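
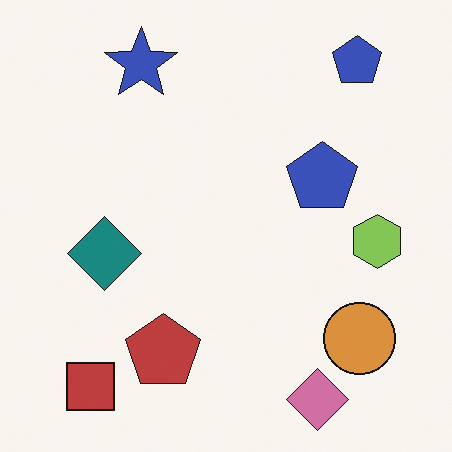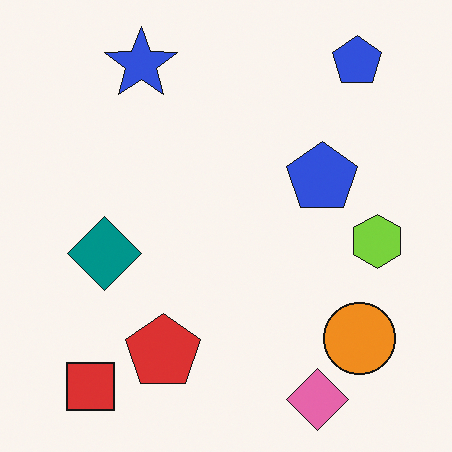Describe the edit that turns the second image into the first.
It was slightly desaturated.

All colors are more muted and greyish — a global saturation change.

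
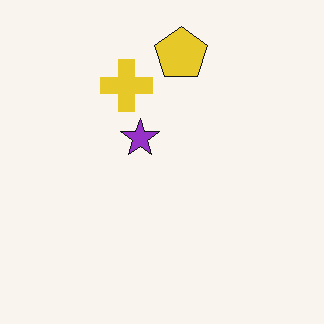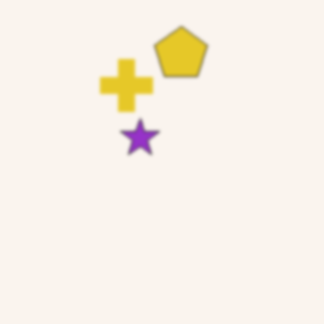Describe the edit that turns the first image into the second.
This is the original image slightly softened.

Shape edges and outlines are uniformly softened across the whole image.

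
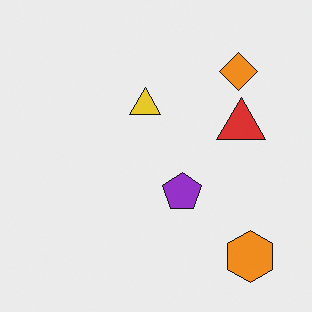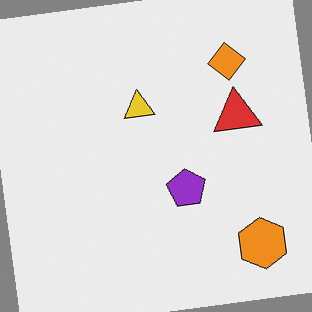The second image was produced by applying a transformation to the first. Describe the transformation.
Rotated counter-clockwise by a slight angle.

Every shape is tilted by the same angle and the image corners show triangular fill wedges — a whole-image rotation by a non-right angle.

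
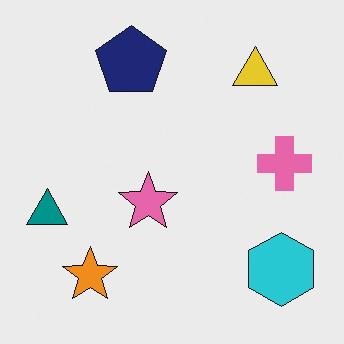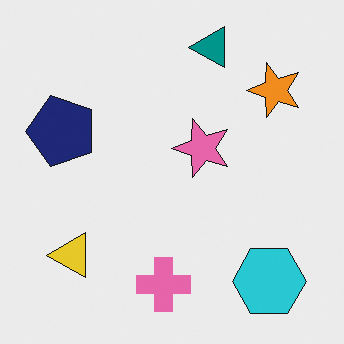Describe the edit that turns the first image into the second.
This is the original image transposed (reflected across the top-left ↔ bottom-right diagonal).

Shapes have swapped their row and column positions — what was in the top-right is now in the bottom-left — a diagonal reflection.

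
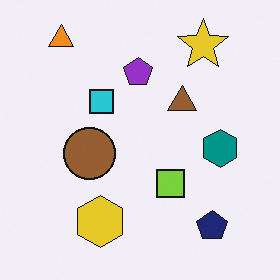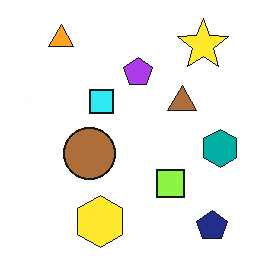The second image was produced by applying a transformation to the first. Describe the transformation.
The transformation is: slightly brightened.

Every pixel — background and shapes alike — is uniformly brightened.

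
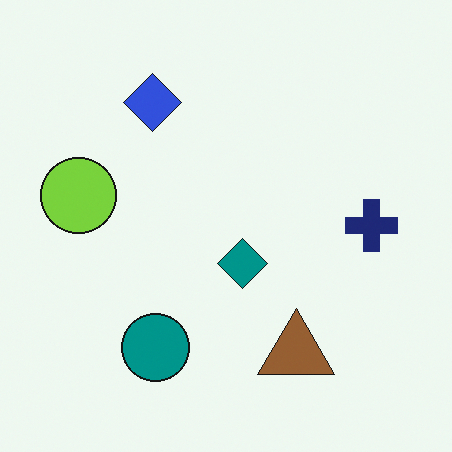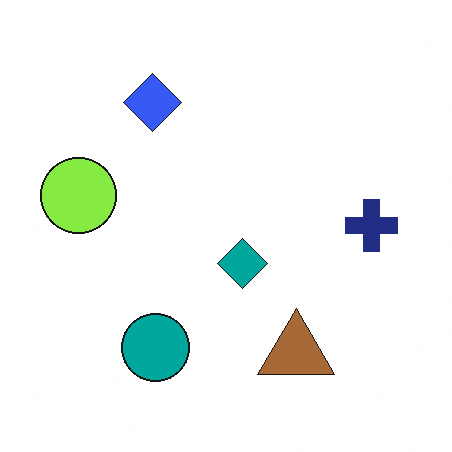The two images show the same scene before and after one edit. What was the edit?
It was brightened a little.

Every pixel — background and shapes alike — is uniformly brightened.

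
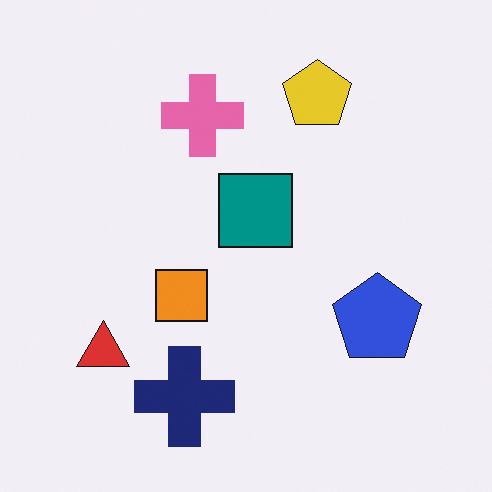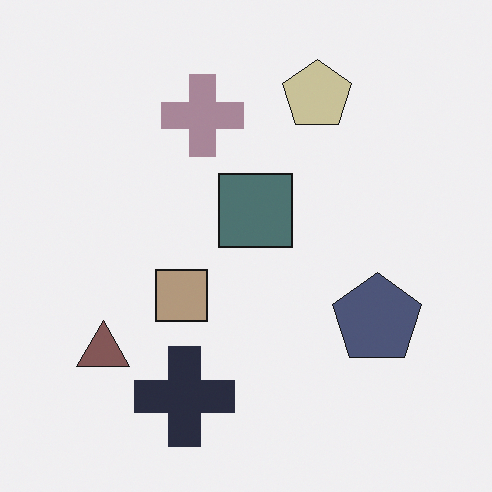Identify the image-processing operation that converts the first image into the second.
The transformation is: heavily desaturated.

All colors are more muted and greyish — a global saturation change.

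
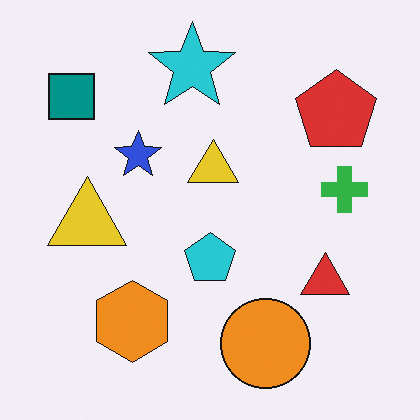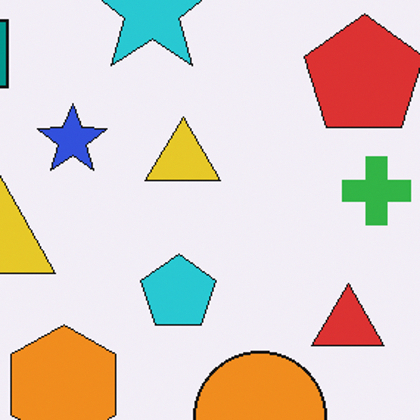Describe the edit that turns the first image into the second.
The transformation is: cropped slightly and scaled back up.

The visible shapes are larger and the field of view is narrower; shapes near the original edges may be partly or wholly outside the frame — a crop-and-rescale.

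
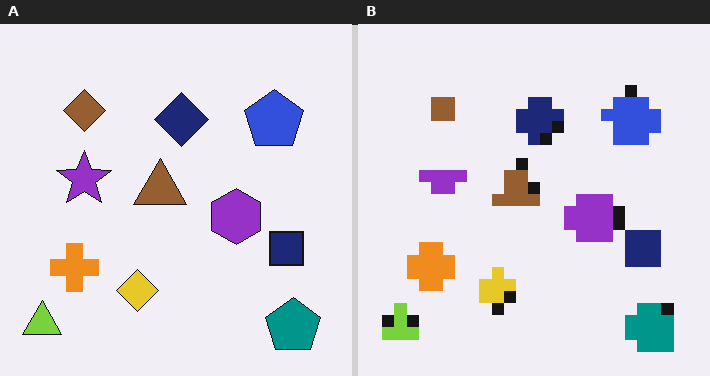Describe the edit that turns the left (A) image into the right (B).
Heavily pixelated into large blocks.

Shapes are reduced to large square blocks; fine edges and outlines are lost — a downscale-then-upscale (mosaic) effect.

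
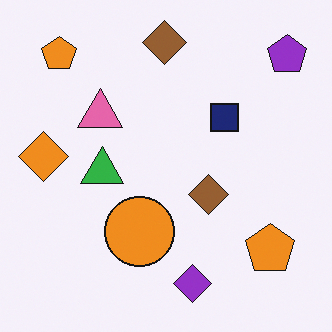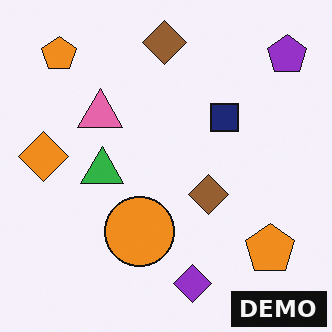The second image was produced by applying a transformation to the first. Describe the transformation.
This is the original image watermarked with the text "DEMO" in the lower-right corner.

A dark label reading "DEMO" appears in the lower-right corner.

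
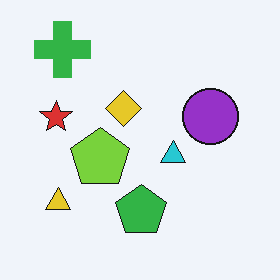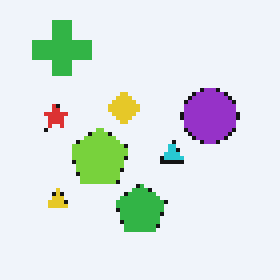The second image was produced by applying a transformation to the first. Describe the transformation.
The transformation is: lightly pixelated (a mild mosaic effect).

Shapes are reduced to large square blocks; fine edges and outlines are lost — a downscale-then-upscale (mosaic) effect.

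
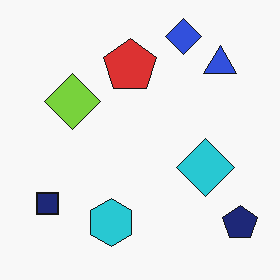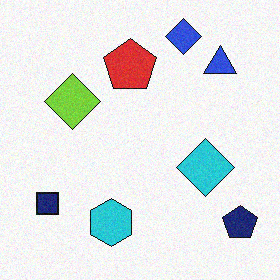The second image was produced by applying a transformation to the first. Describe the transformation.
The second image is the first degraded with a light layer of grain.

Random speckle covers the whole image, including the flat background.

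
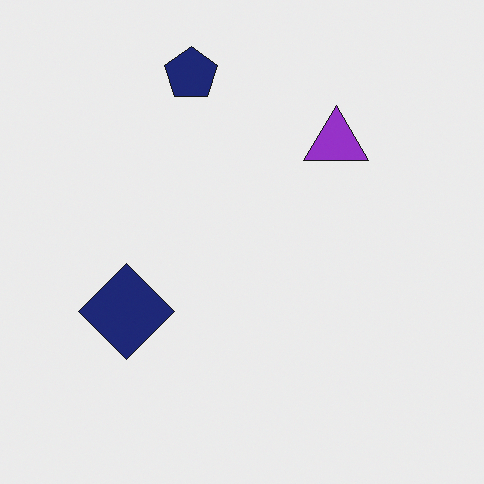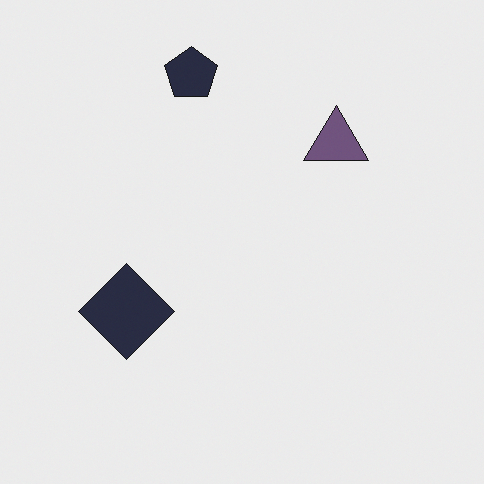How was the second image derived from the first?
This is the original image made much more muted (saturation change).

All colors are more muted and greyish — a global saturation change.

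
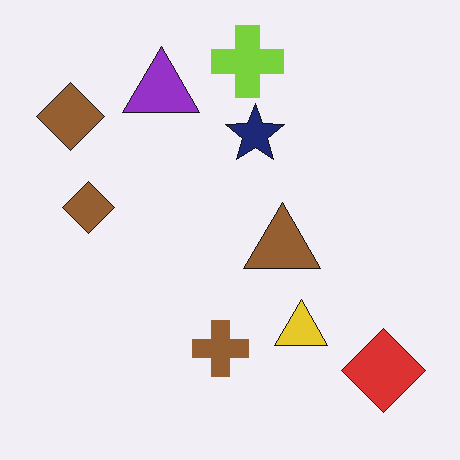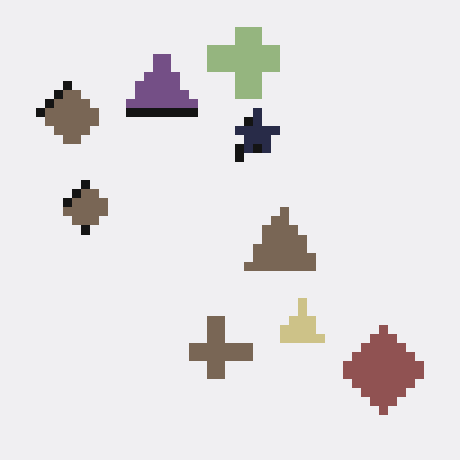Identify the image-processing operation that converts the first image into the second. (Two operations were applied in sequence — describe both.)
The image was heavily desaturated, then coarsely pixelated.

All colors are more muted and greyish — a global saturation change. Shapes are reduced to large square blocks; fine edges and outlines are lost — a downscale-then-upscale (mosaic) effect.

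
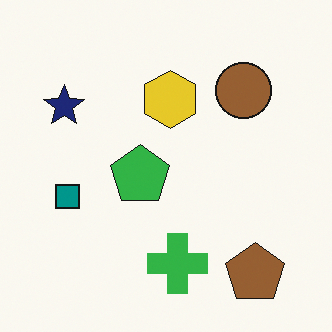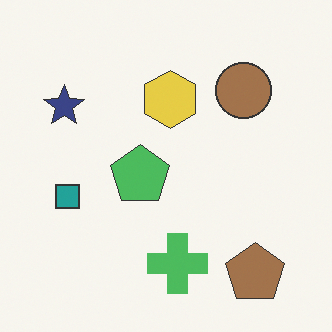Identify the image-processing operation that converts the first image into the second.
The image was given slightly reduced contrast.

Tones are pushed toward mid-grey across the whole image — a global contrast change.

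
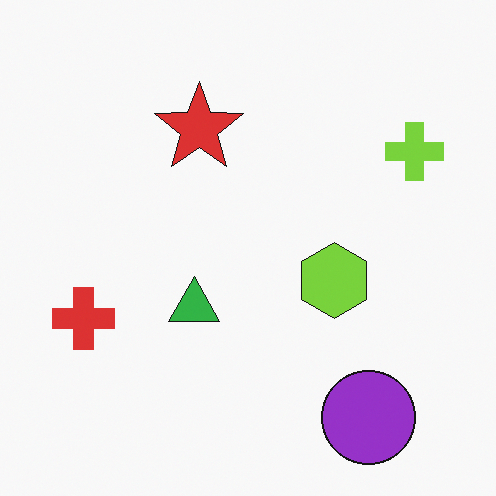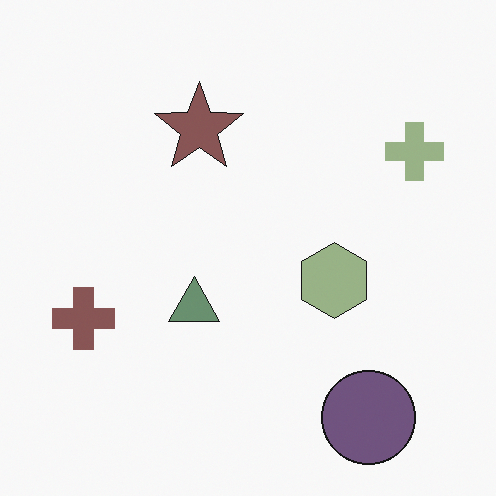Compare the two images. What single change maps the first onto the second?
It was made much more muted (saturation change).

All colors are more muted and greyish — a global saturation change.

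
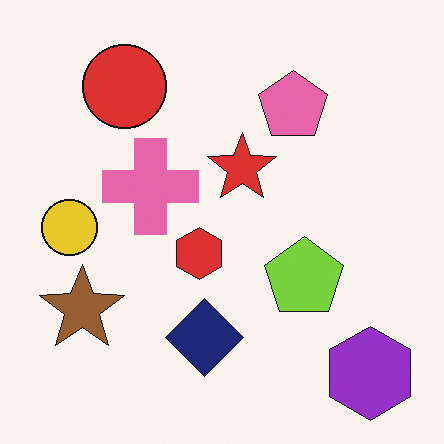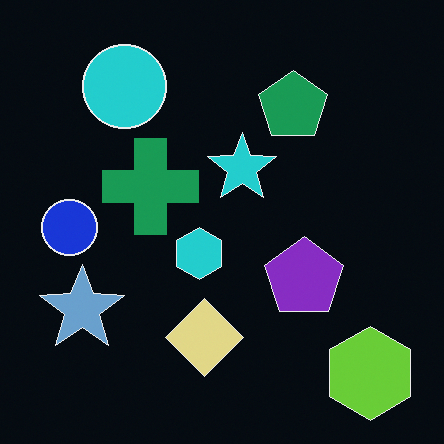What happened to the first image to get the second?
The image was color-inverted (negative).

The light background has become dark and every shape's color is its complement — a photographic negative.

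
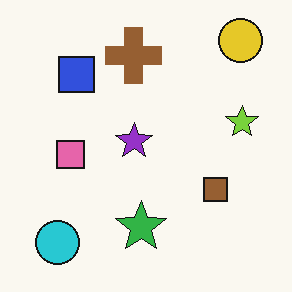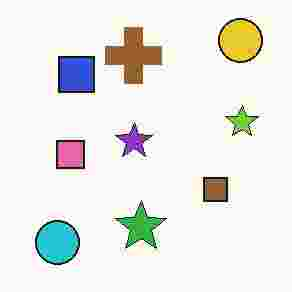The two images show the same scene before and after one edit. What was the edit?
The second image is the first heavily JPEG-compressed with obvious blocking artifacts.

Blocky 8×8 compression artifacts appear around shape edges and the flat background shows ringing — characteristic JPEG degradation.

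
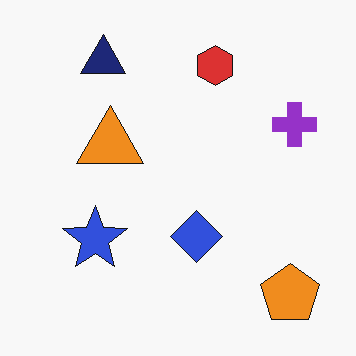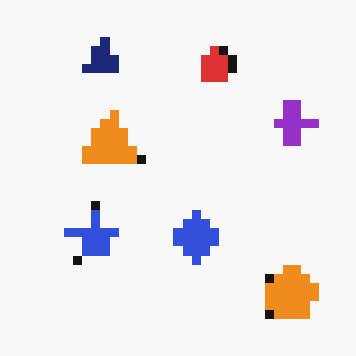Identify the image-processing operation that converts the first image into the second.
The image was coarsely pixelated.

Shapes are reduced to large square blocks; fine edges and outlines are lost — a downscale-then-upscale (mosaic) effect.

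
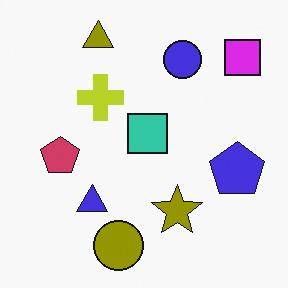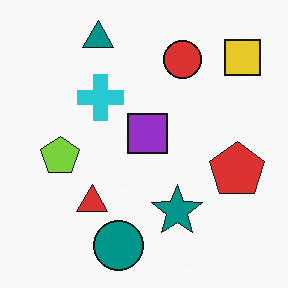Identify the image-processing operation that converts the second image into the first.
This is the original image hue-shifted by a large amount.

Every shape's color has rotated by the same amount around the hue wheel — a uniform hue shift.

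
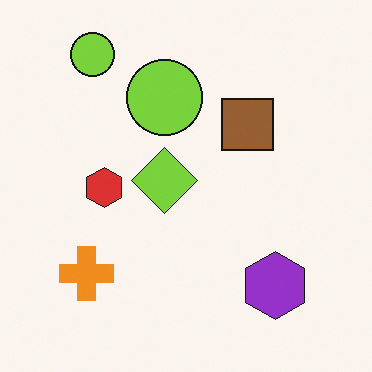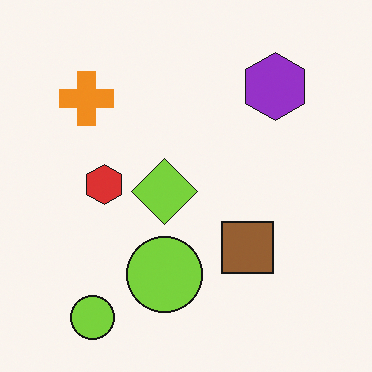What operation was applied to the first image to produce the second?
Flipped vertically (top ↔ bottom).

The purple hexagon is in the bottom-right of the first image and the top-right of the second — shapes on opposite sides of the horizontal midline have swapped in a mirror flip.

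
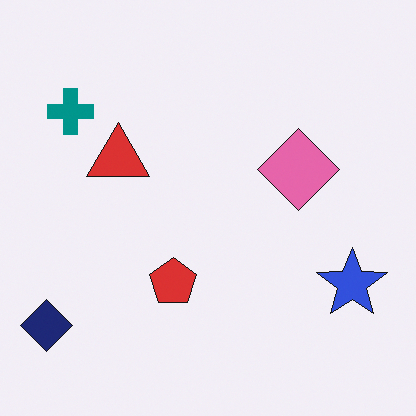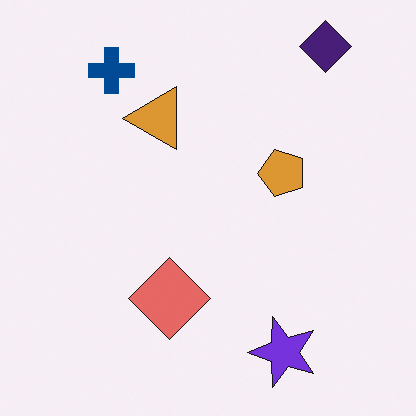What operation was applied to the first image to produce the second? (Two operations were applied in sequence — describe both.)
Transposed (reflected across the top-left ↔ bottom-right diagonal), then hue-shifted slightly.

Shapes have swapped their row and column positions — what was in the top-right is now in the bottom-left — a diagonal reflection. Every shape's color has rotated by the same amount around the hue wheel — a uniform hue shift.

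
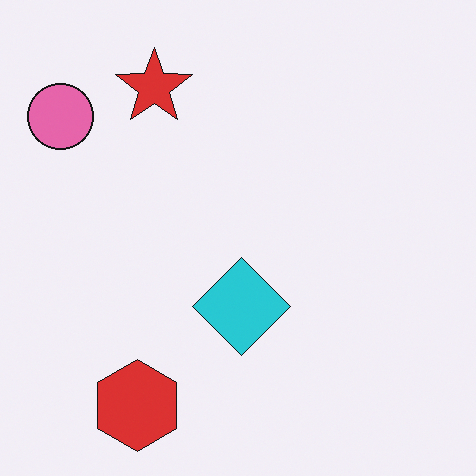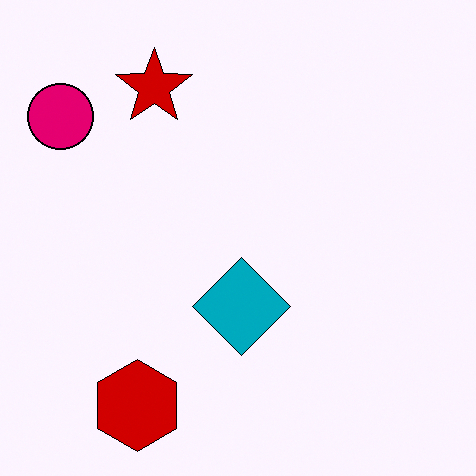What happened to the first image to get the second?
It was given much higher contrast.

Tones are pushed away from mid-grey across the whole image — a global contrast change.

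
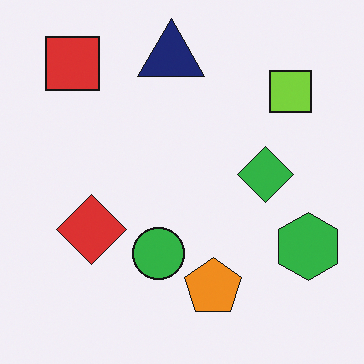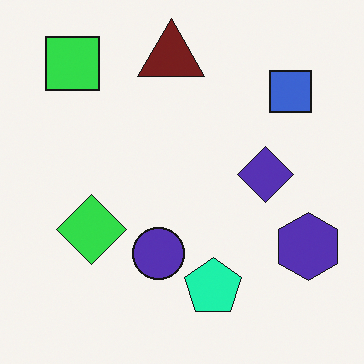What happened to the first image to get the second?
It was hue-shifted by a moderate amount.

Every shape's color has rotated by the same amount around the hue wheel — a uniform hue shift.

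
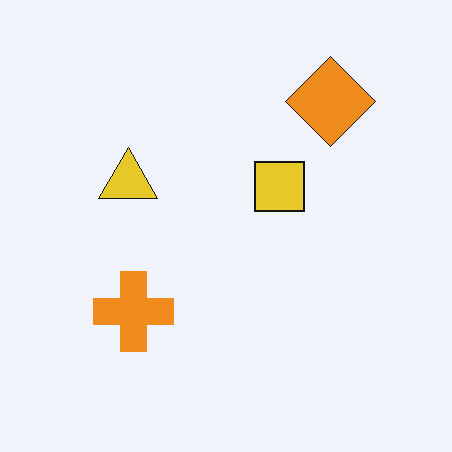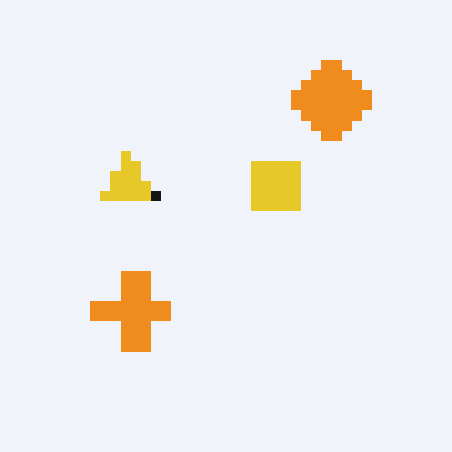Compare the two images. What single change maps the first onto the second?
The image was coarsely pixelated.

Shapes are reduced to large square blocks; fine edges and outlines are lost — a downscale-then-upscale (mosaic) effect.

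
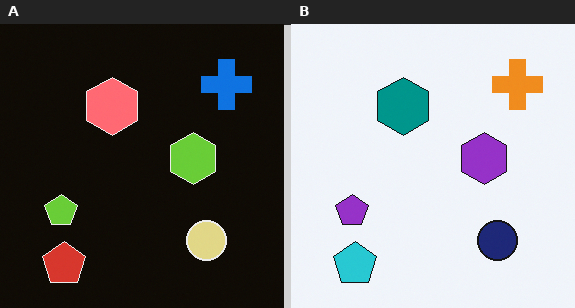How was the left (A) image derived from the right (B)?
It was color-inverted (negative).

The light background has become dark and every shape's color is its complement — a photographic negative.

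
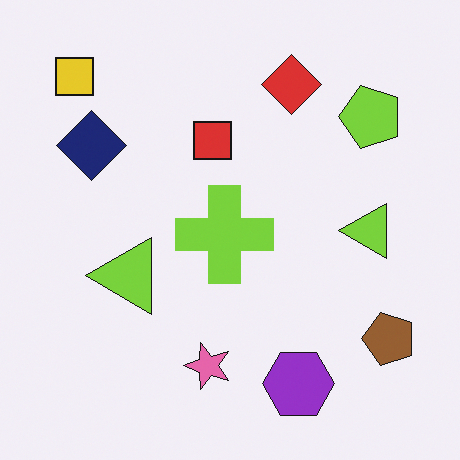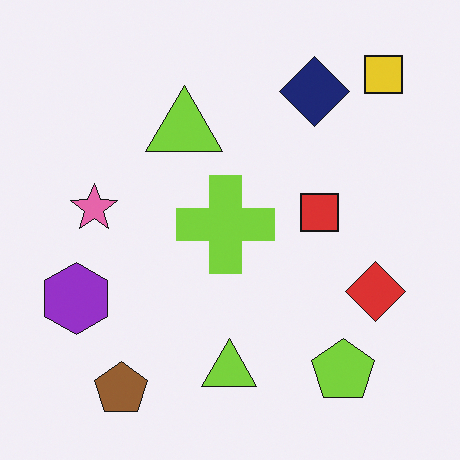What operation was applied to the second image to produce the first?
This is the original image rotated 90° counter-clockwise.

The yellow square sits in the top-right of the second image and the top-left of the first — consistent with a whole-image 90° counter-clockwise rotation.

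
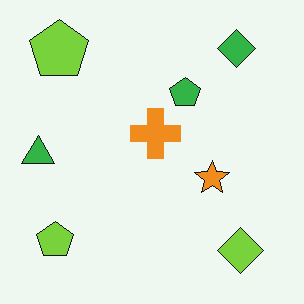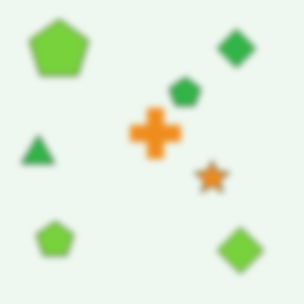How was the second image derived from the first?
This is the original image noticeably gaussian-blurred.

Shape edges and outlines are uniformly softened across the whole image.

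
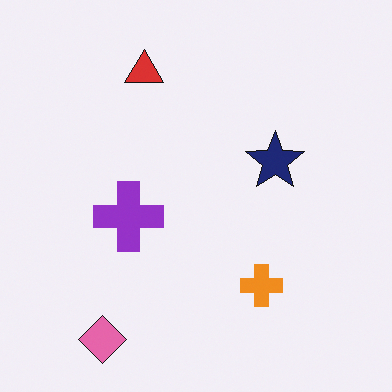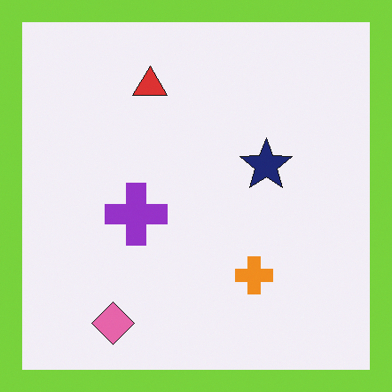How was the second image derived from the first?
It was framed with a lime border.

A solid lime frame runs around the edge of the second image, with the content slightly shrunk inside it.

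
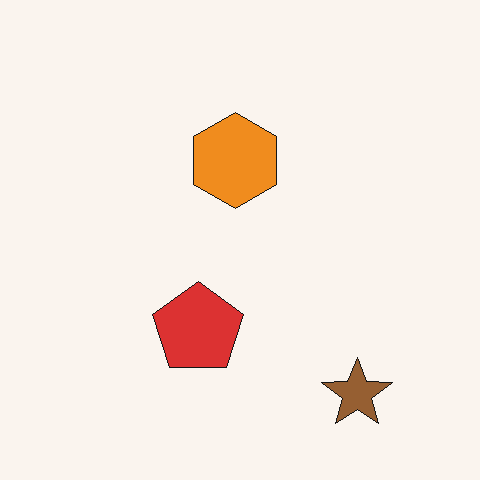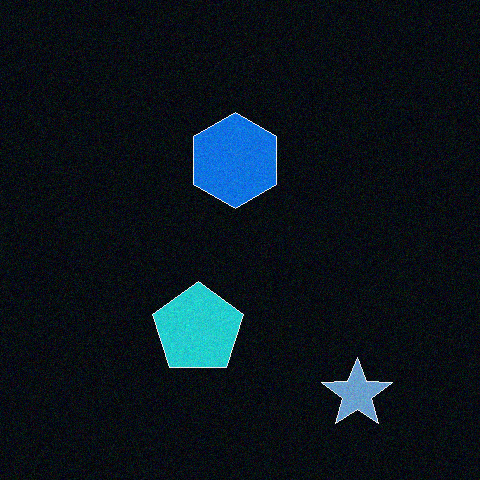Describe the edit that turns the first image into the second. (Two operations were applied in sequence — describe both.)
The transformation is: degraded with light additive noise, then color-inverted (negative).

Random speckle covers the whole image, including the flat background. The light background has become dark and every shape's color is its complement — a photographic negative.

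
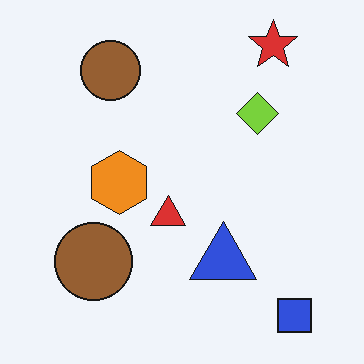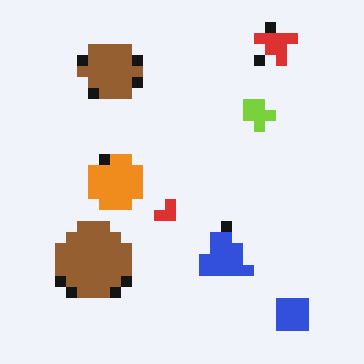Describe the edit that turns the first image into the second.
Heavily pixelated into large blocks.

Shapes are reduced to large square blocks; fine edges and outlines are lost — a downscale-then-upscale (mosaic) effect.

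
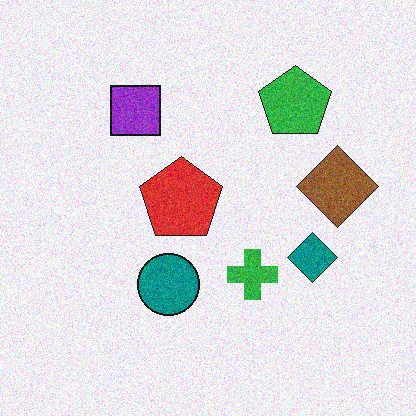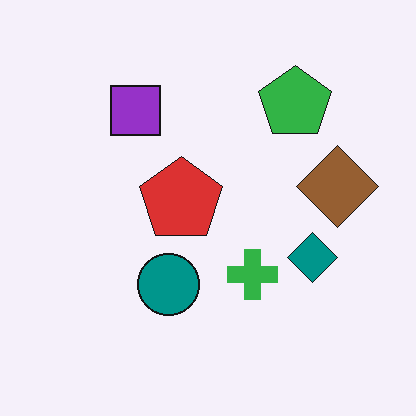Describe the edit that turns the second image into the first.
The first image is the second degraded with visible gaussian noise.

Random speckle covers the whole image, including the flat background.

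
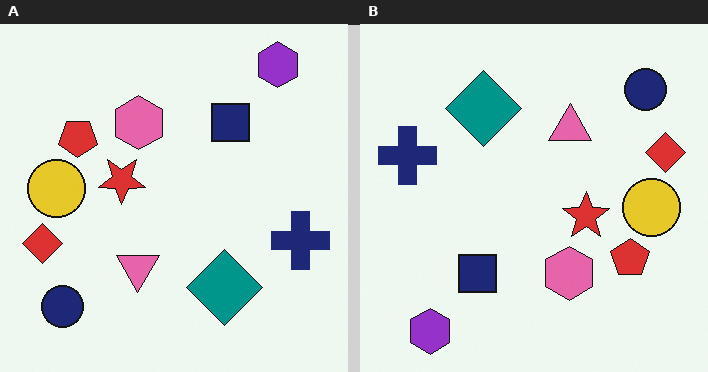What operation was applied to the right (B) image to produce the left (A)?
The left (A) image is the right (B) rotated 180°.

The purple hexagon sits in the bottom-left of the right (B) image and the top-right of the left (A) — consistent with a whole-image 180° rotation.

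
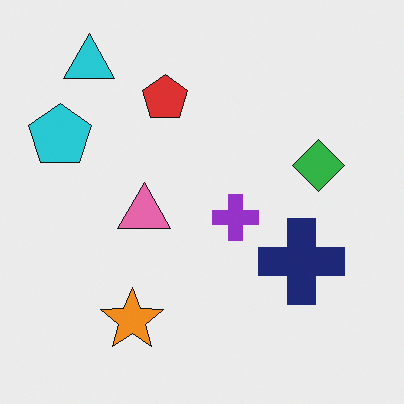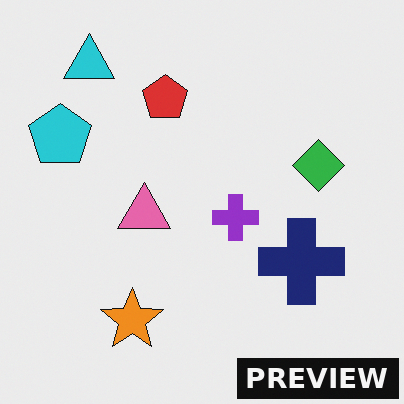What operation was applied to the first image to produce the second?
The image was watermarked with the text "PREVIEW" in the lower-right corner.

A dark label reading "PREVIEW" appears in the lower-right corner.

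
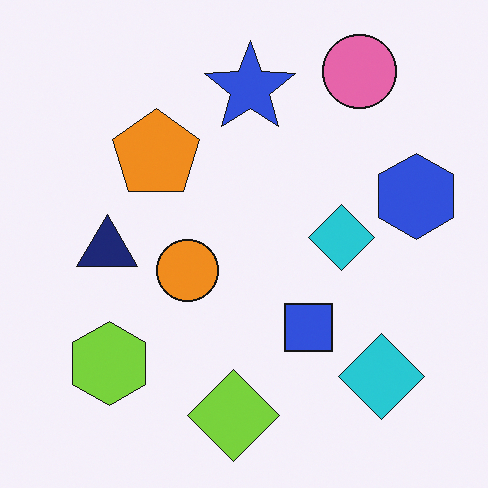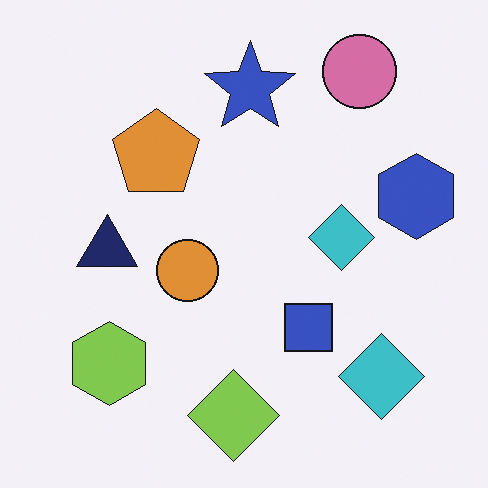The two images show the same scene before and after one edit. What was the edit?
It was slightly desaturated.

All colors are more muted and greyish — a global saturation change.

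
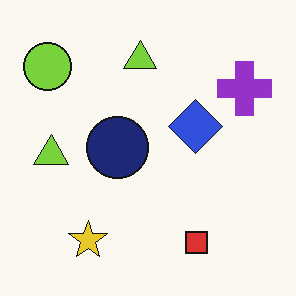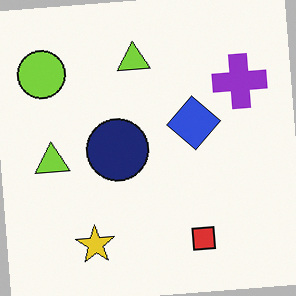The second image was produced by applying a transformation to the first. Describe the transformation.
The transformation is: rotated counter-clockwise by a slight angle.

Every shape is tilted by the same angle and the image corners show triangular fill wedges — a whole-image rotation by a non-right angle.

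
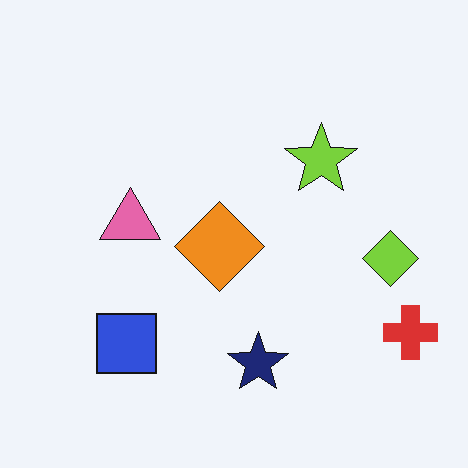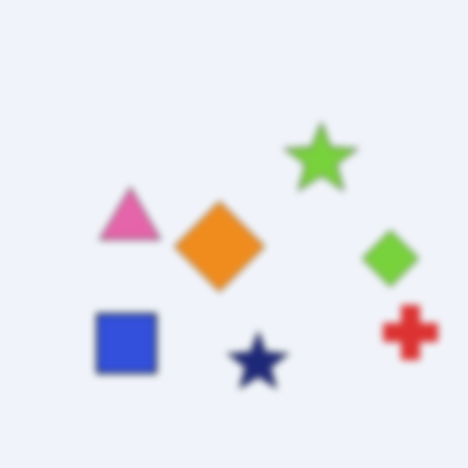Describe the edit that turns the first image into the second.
This is the original image moderately blurred.

Shape edges and outlines are uniformly softened across the whole image.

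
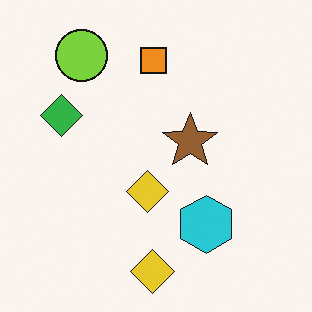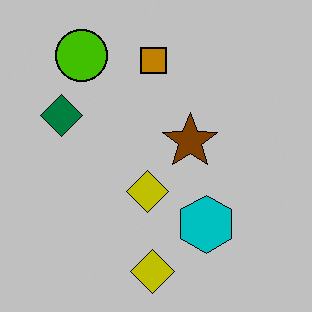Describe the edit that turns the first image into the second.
The second image is the first heavily posterized to just a handful of flat colors.

Each flat color has snapped to a coarser quantized level — most visibly, the near-white background has dropped to a flat grey.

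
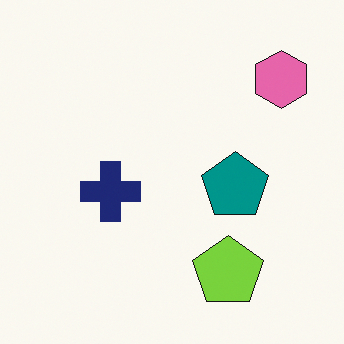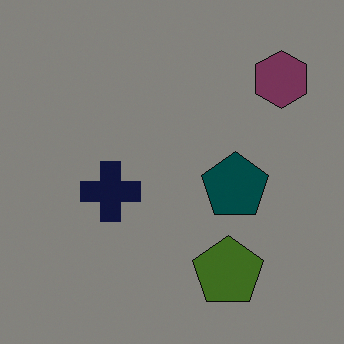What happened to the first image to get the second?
The image was noticeably darkened.

Every pixel — background and shapes alike — is uniformly darkened.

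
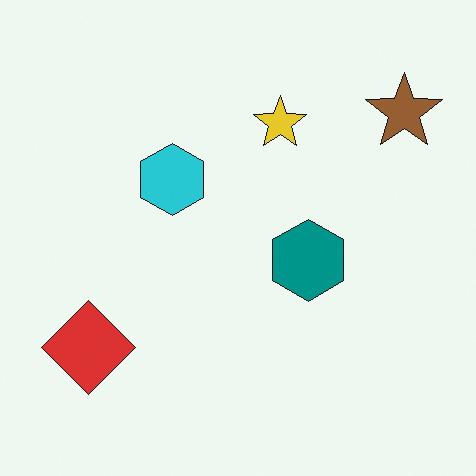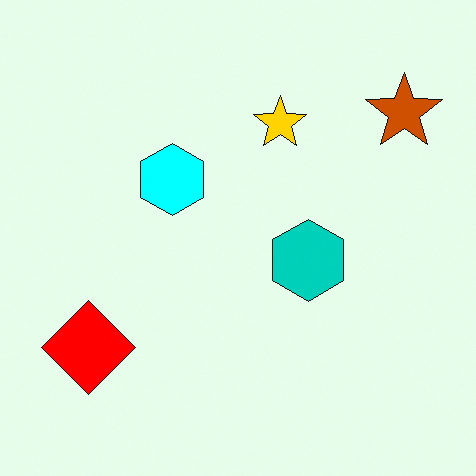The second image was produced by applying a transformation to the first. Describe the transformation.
Made much more vivid (saturation change).

All colors are more vivid — a global saturation change.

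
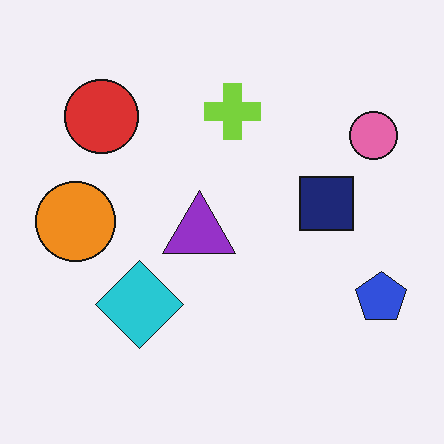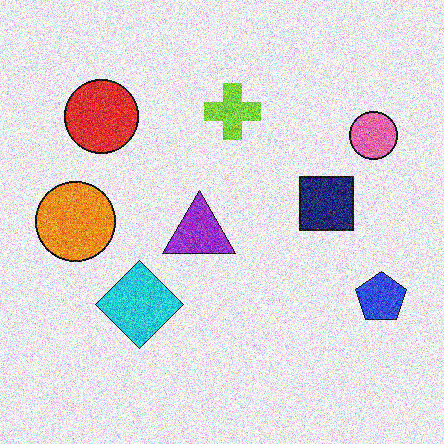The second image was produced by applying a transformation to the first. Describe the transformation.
The transformation is: degraded with strong gaussian noise.

Random speckle covers the whole image, including the flat background.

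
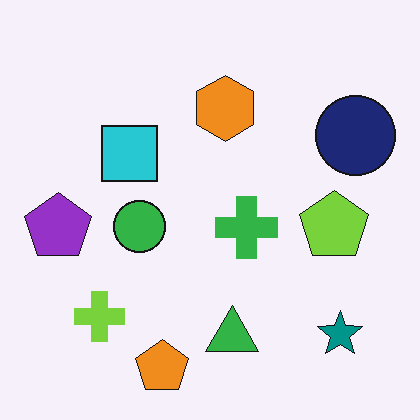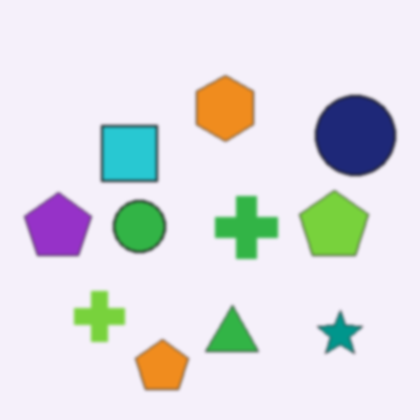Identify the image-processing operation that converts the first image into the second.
The second image is the first lightly blurred.

Shape edges and outlines are uniformly softened across the whole image.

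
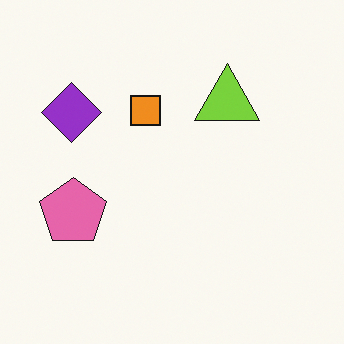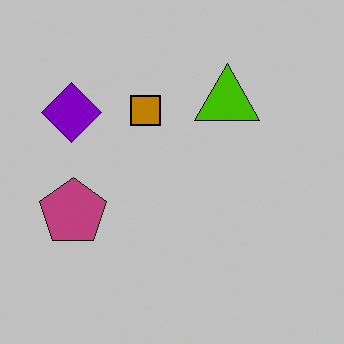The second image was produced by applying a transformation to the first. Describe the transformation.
The second image is the first heavily posterized to just a handful of flat colors.

Each flat color has snapped to a coarser quantized level — most visibly, the near-white background has dropped to a flat grey.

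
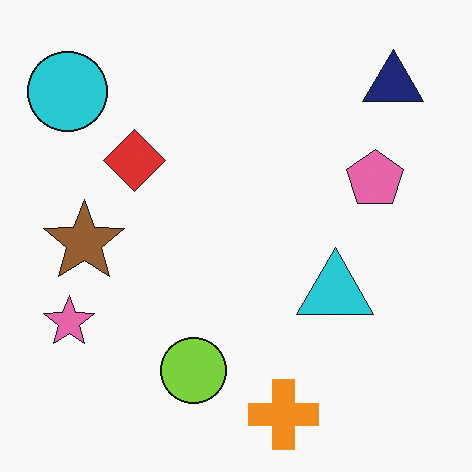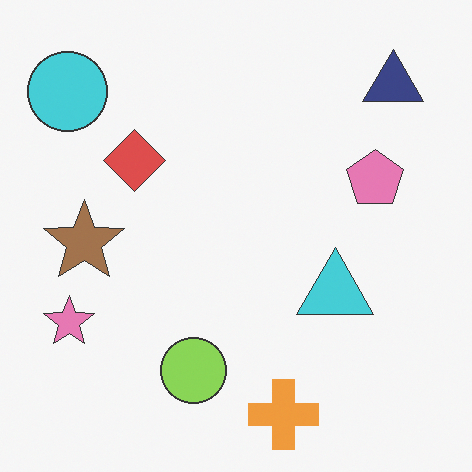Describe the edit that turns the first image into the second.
The image was given slightly reduced contrast.

Tones are pushed toward mid-grey across the whole image — a global contrast change.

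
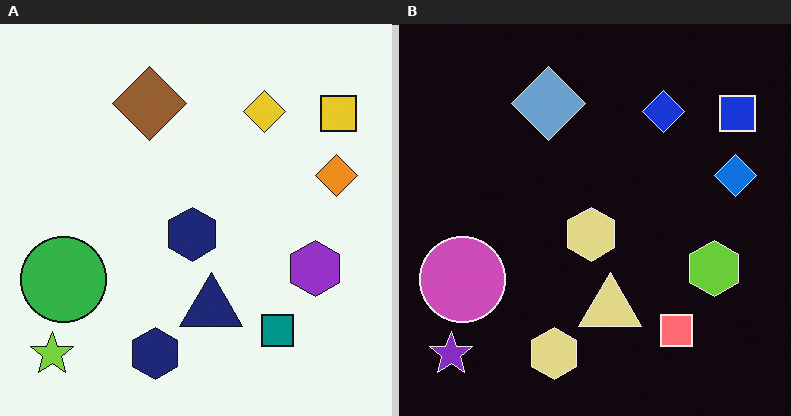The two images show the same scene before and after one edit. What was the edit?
This is the original image color-inverted (negative).

The light background has become dark and every shape's color is its complement — a photographic negative.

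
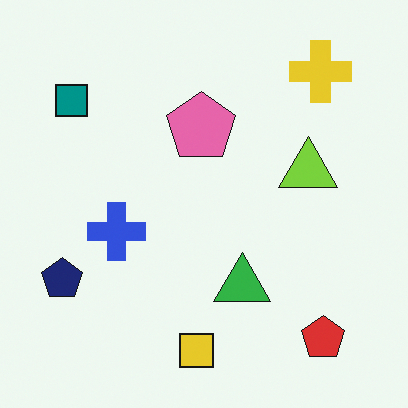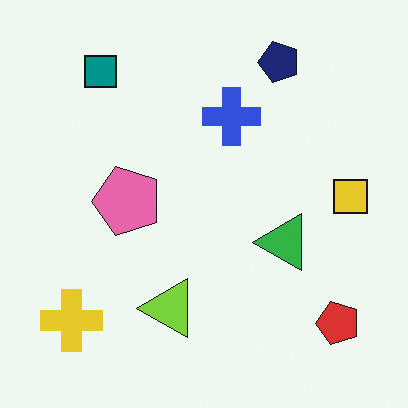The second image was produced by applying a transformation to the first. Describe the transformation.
The image was transposed (reflected across the top-left ↔ bottom-right diagonal).

Shapes have swapped their row and column positions — what was in the top-right is now in the bottom-left — a diagonal reflection.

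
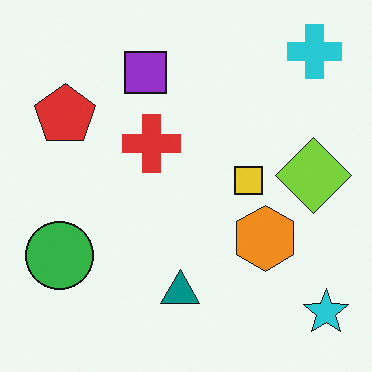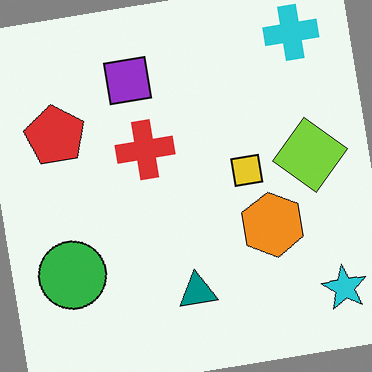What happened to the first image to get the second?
Rotated counter-clockwise by a slight angle.

Every shape is tilted by the same angle and the image corners show triangular fill wedges — a whole-image rotation by a non-right angle.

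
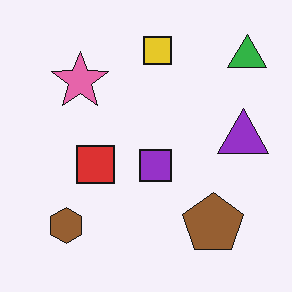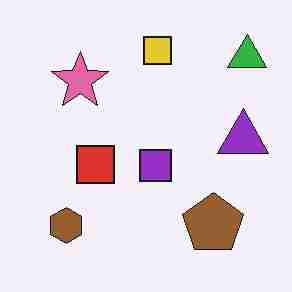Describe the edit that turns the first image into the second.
The second image is the first heavily JPEG-compressed with obvious blocking artifacts.

Blocky 8×8 compression artifacts appear around shape edges and the flat background shows ringing — characteristic JPEG degradation.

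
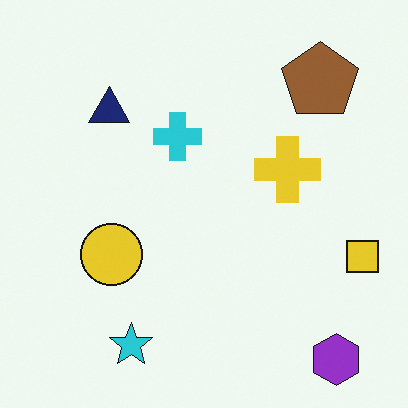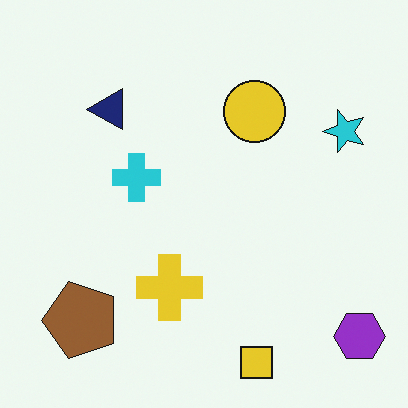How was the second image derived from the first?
Transposed (reflected across the top-left ↔ bottom-right diagonal).

Shapes have swapped their row and column positions — what was in the top-right is now in the bottom-left — a diagonal reflection.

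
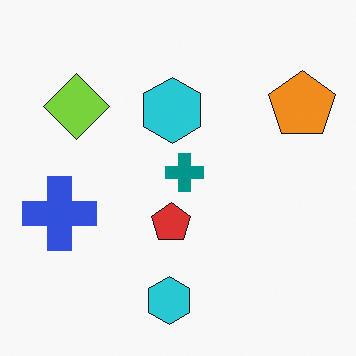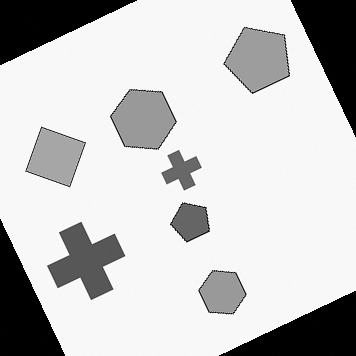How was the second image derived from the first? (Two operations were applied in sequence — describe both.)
This is the original image converted to grayscale, then rotated counter-clockwise by a moderate amount.

All color is removed — every shape is now a shade of grey. Every shape is tilted by the same angle and the image corners show triangular fill wedges — a whole-image rotation by a non-right angle.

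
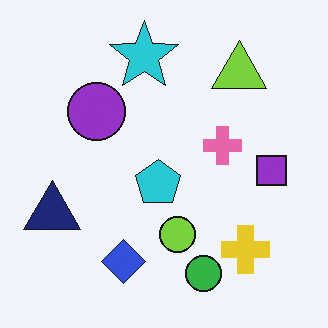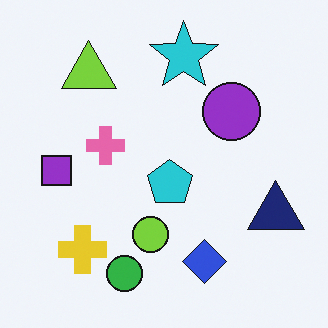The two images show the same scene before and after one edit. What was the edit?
Flipped horizontally (left ↔ right).

The navy triangle is in the left of the first image and the right of the second — shapes on opposite sides of the vertical midline have swapped in a mirror flip.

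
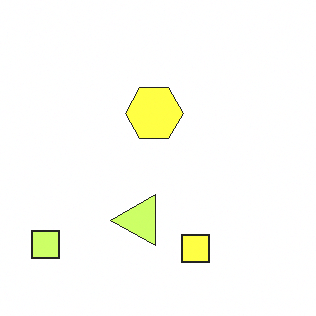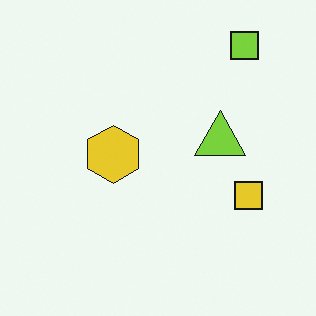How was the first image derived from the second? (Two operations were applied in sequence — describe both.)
The image was brightened a lot, then transposed (reflected across the top-left ↔ bottom-right diagonal).

Every pixel — background and shapes alike — is uniformly brightened. Shapes have swapped their row and column positions — what was in the top-right is now in the bottom-left — a diagonal reflection.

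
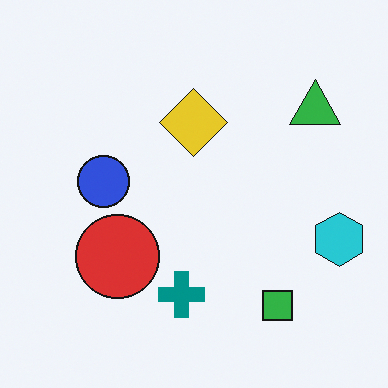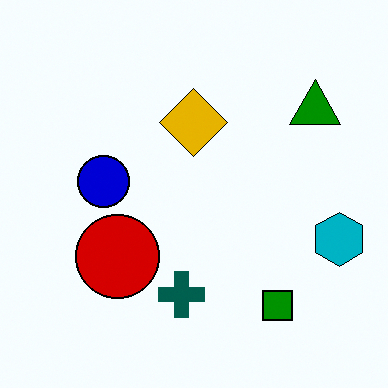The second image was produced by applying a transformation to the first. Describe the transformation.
It was boosted in contrast.

Tones are pushed away from mid-grey across the whole image — a global contrast change.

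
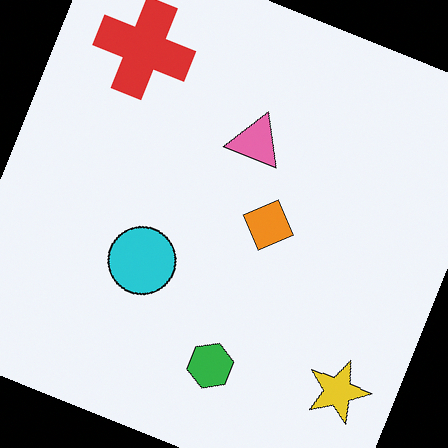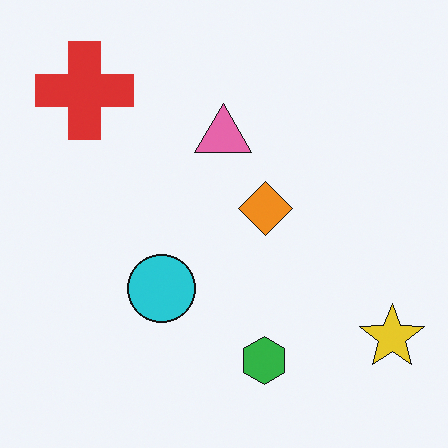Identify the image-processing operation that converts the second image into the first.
It was rotated clockwise by a moderate amount.

Every shape is tilted by the same angle and the image corners show triangular fill wedges — a whole-image rotation by a non-right angle.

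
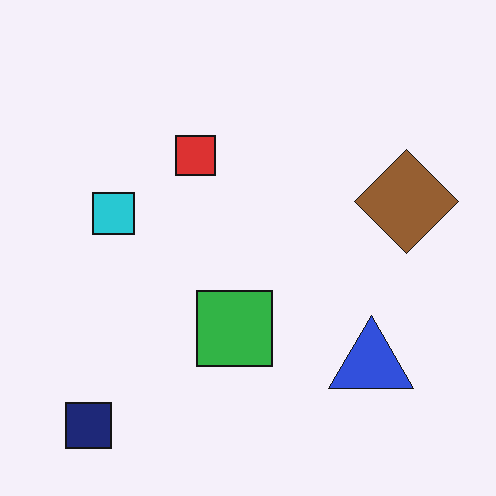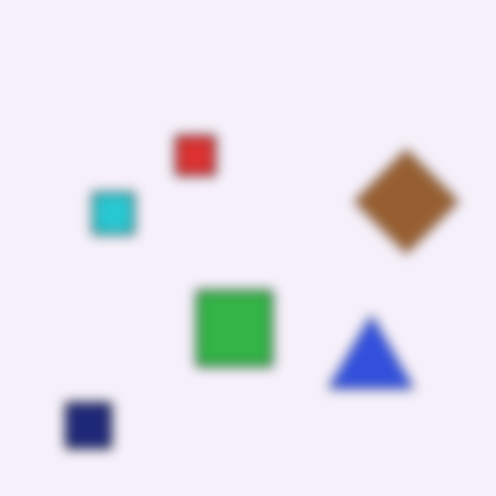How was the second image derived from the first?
This is the original image strongly gaussian-blurred.

Shape edges and outlines are uniformly softened across the whole image.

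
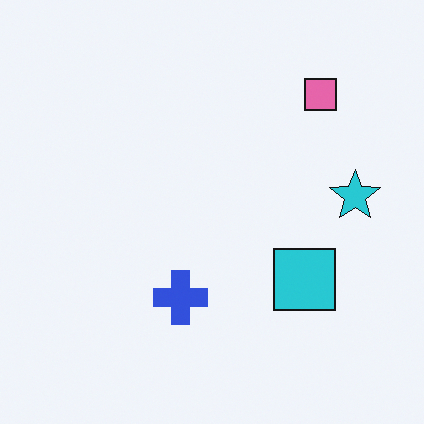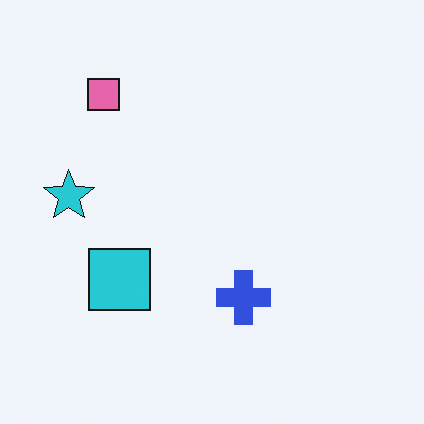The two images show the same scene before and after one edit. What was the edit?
The second image is the first flipped horizontally (left ↔ right).

The cyan star is in the right of the first image and the left of the second — shapes on opposite sides of the vertical midline have swapped in a mirror flip.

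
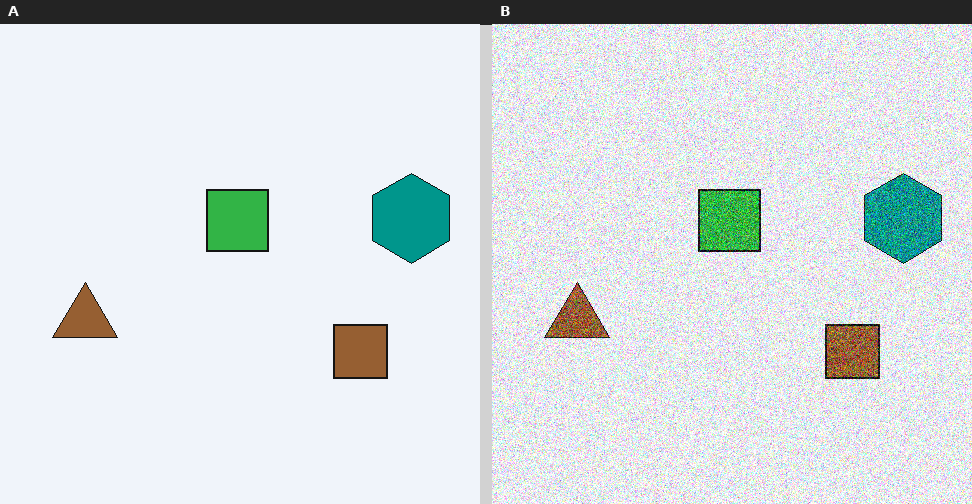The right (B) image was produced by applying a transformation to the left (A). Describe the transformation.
It was degraded with strong gaussian noise.

Random speckle covers the whole image, including the flat background.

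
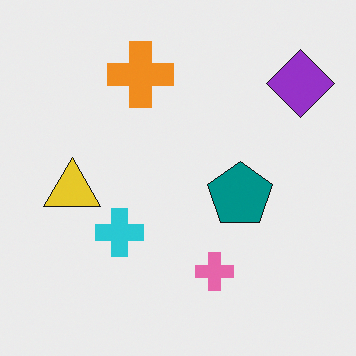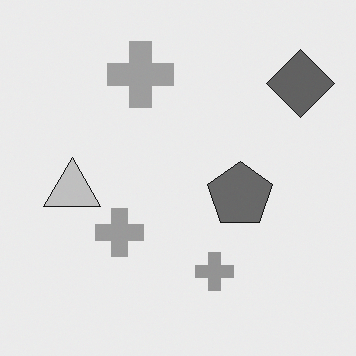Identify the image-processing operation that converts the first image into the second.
The image was converted to grayscale.

All color is removed — every shape is now a shade of grey.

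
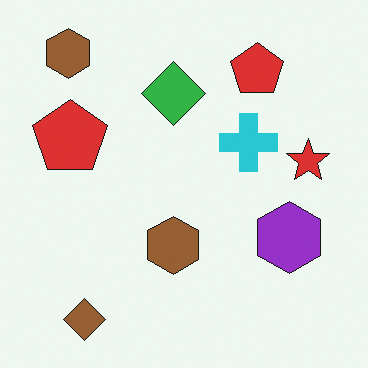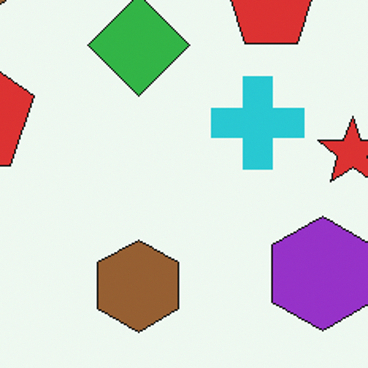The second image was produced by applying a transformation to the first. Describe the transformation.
The second image is the first cropped to a modestly smaller region and rescaled.

The visible shapes are larger and the field of view is narrower; shapes near the original edges may be partly or wholly outside the frame — a crop-and-rescale.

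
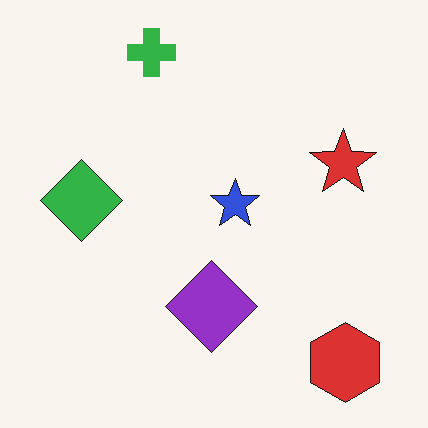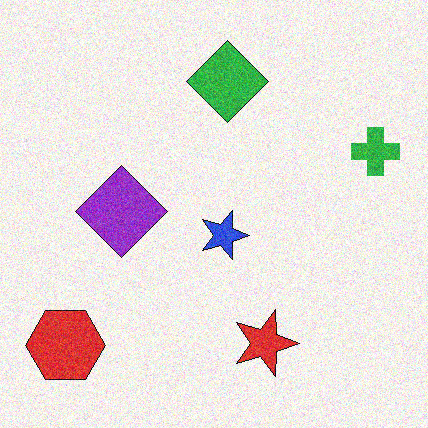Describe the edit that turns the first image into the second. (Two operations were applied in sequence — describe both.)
The image was degraded with visible gaussian noise, then rotated 90° clockwise.

Random speckle covers the whole image, including the flat background. The red hexagon sits in the bottom-right of the first image and the bottom-left of the second — consistent with a whole-image 90° clockwise rotation.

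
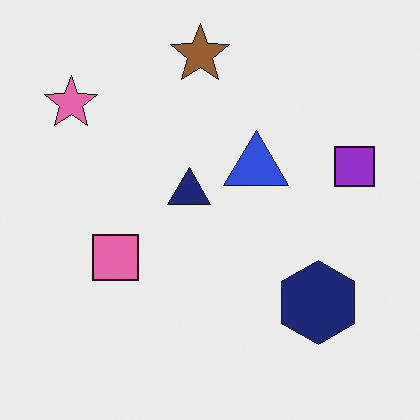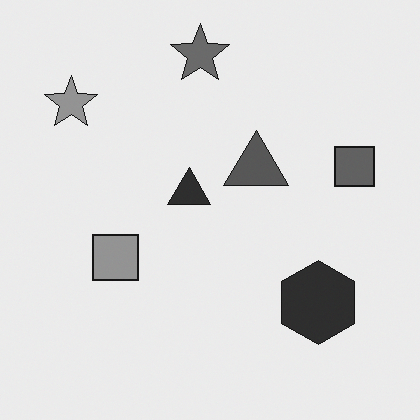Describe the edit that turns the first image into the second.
Converted to grayscale.

All color is removed — every shape is now a shade of grey.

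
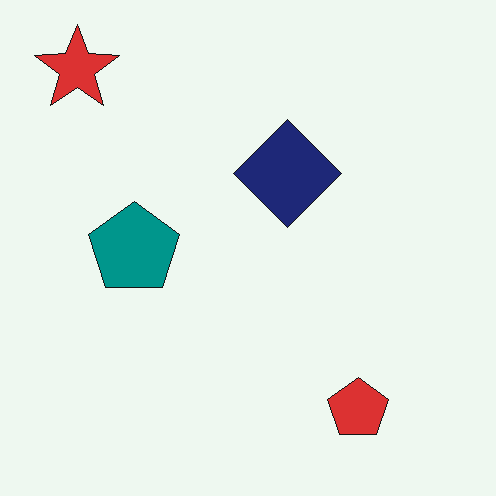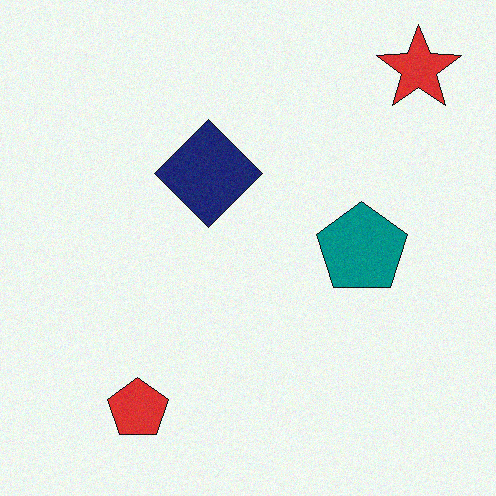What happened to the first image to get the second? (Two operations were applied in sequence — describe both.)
The second image is the first flipped horizontally (left ↔ right), then degraded with a light layer of grain.

The red star is in the top-left of the first image and the top-right of the second — shapes on opposite sides of the vertical midline have swapped in a mirror flip. Random speckle covers the whole image, including the flat background.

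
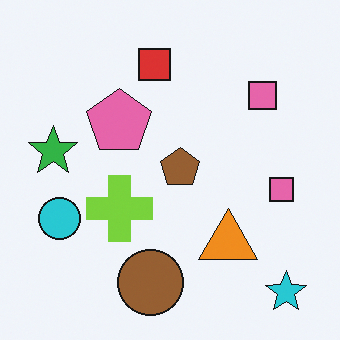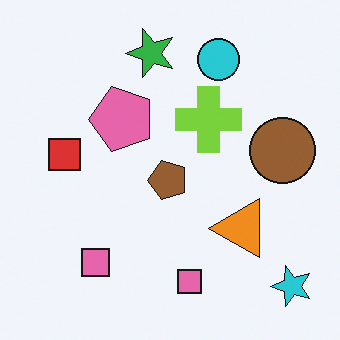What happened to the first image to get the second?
The transformation is: transposed (reflected across the top-left ↔ bottom-right diagonal).

Shapes have swapped their row and column positions — what was in the top-right is now in the bottom-left — a diagonal reflection.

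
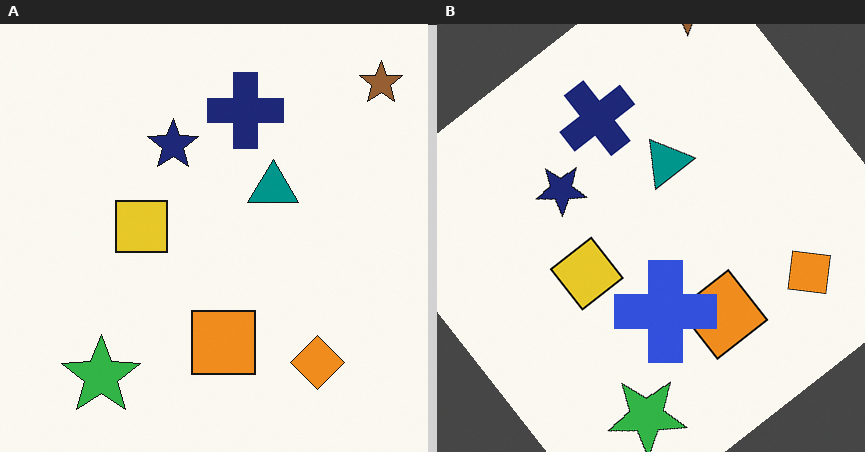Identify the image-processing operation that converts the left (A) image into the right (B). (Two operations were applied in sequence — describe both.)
The transformation is: rotated counter-clockwise by a large amount — several tens of degrees, then overlaid with an additional blue cross.

Every shape is tilted by the same angle and the image corners show triangular fill wedges — a whole-image rotation by a non-right angle. A blue cross appears in the right (B) image that is absent from the left (A).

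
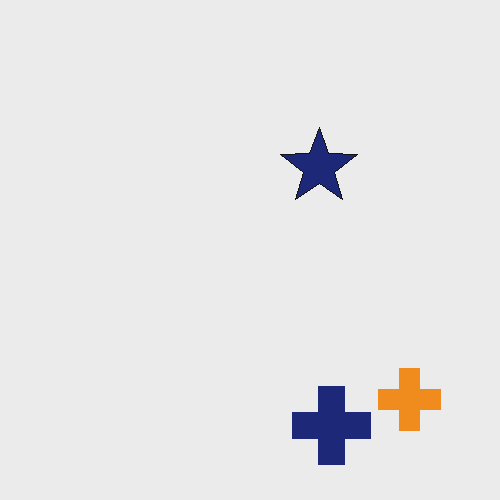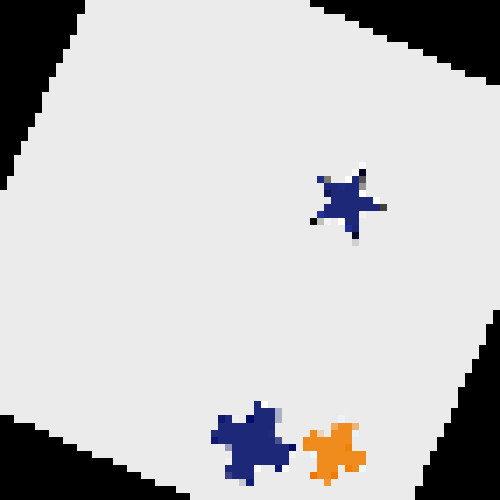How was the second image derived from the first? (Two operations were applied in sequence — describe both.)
The image was rotated clockwise by a moderate amount, then pixelated into visible square blocks.

Every shape is tilted by the same angle and the image corners show triangular fill wedges — a whole-image rotation by a non-right angle. Shapes are reduced to large square blocks; fine edges and outlines are lost — a downscale-then-upscale (mosaic) effect.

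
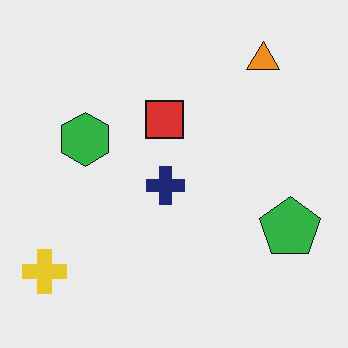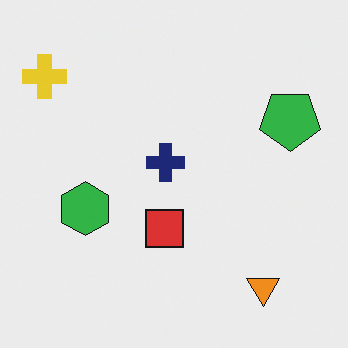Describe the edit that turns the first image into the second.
The transformation is: flipped vertically (top ↔ bottom).

The orange triangle is in the top-right of the first image and the bottom-right of the second — shapes on opposite sides of the horizontal midline have swapped in a mirror flip.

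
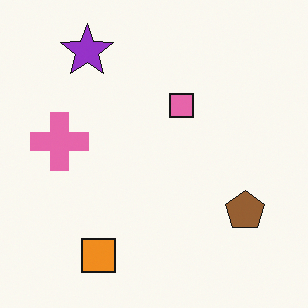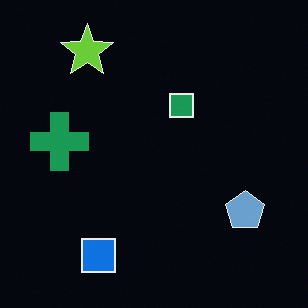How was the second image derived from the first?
Color-inverted (negative).

The light background has become dark and every shape's color is its complement — a photographic negative.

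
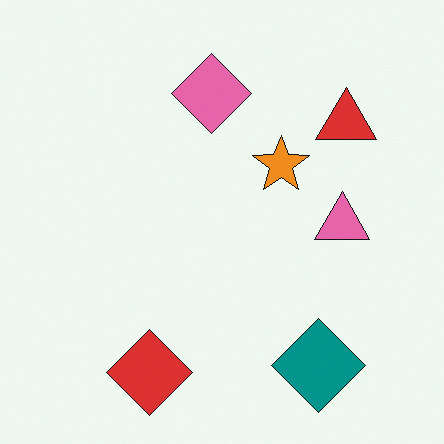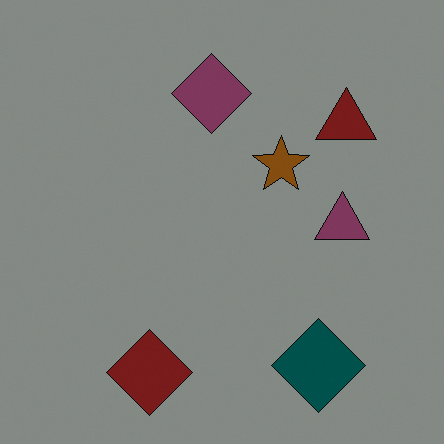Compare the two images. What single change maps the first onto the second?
The second image is the first darkened a lot.

Every pixel — background and shapes alike — is uniformly darkened.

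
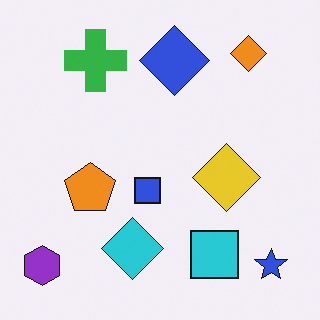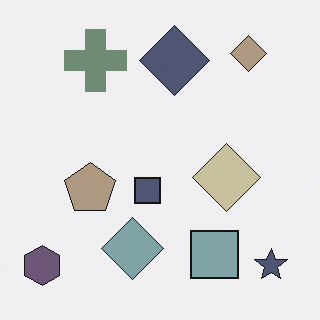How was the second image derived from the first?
The second image is the first made much more muted (saturation change).

All colors are more muted and greyish — a global saturation change.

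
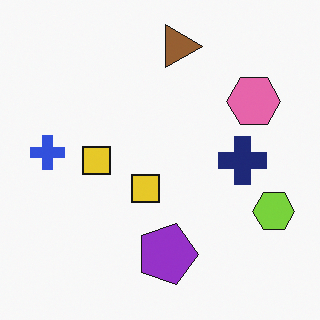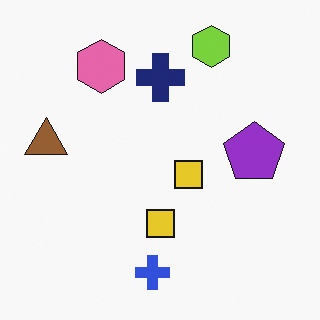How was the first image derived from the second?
This is the original image rotated 90° clockwise.

The lime hexagon sits in the top of the second image and the right of the first — consistent with a whole-image 90° clockwise rotation.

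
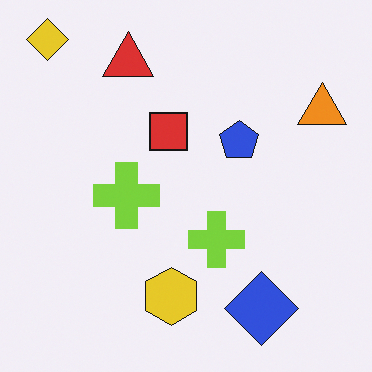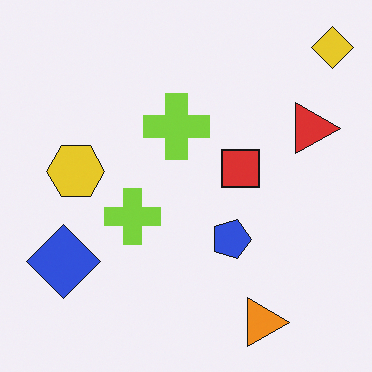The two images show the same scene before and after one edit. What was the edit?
It was rotated 90° clockwise.

The yellow diamond sits in the top-left of the first image and the top-right of the second — consistent with a whole-image 90° clockwise rotation.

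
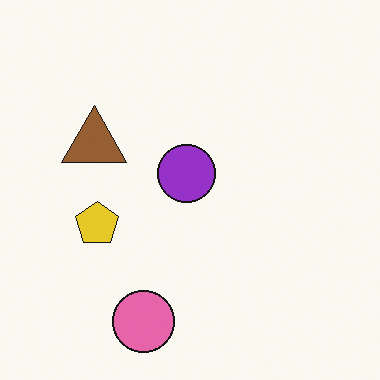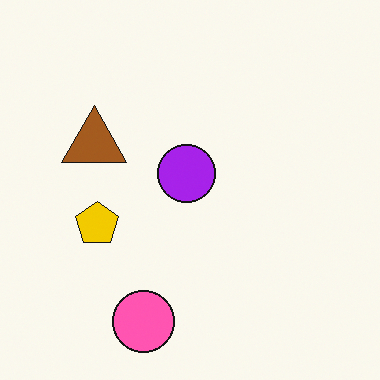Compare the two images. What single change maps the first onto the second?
This is the original image slightly oversaturated.

All colors are more vivid — a global saturation change.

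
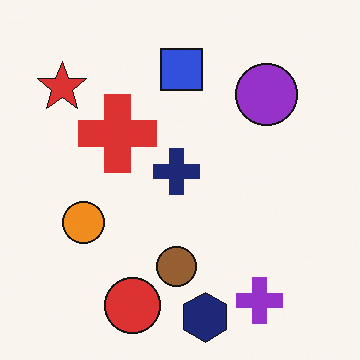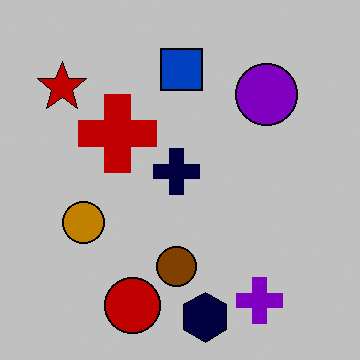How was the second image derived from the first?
This is the original image heavily posterized to just a handful of flat colors.

Each flat color has snapped to a coarser quantized level — most visibly, the near-white background has dropped to a flat grey.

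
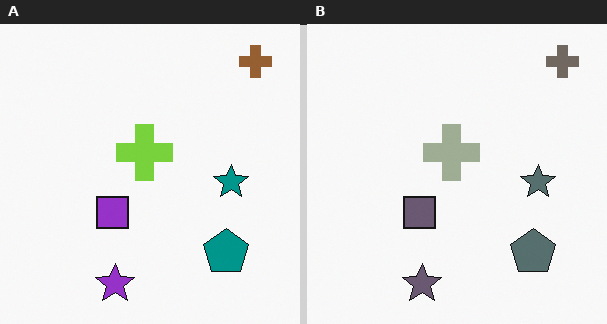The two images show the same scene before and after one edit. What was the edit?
It was made much more muted (saturation change).

All colors are more muted and greyish — a global saturation change.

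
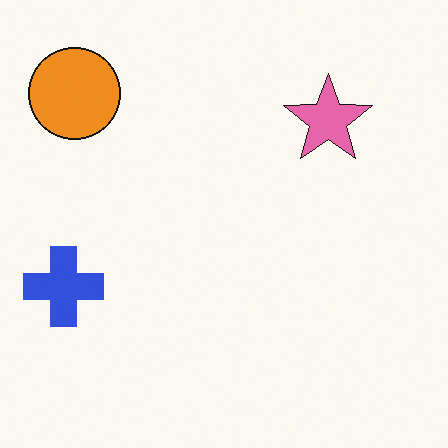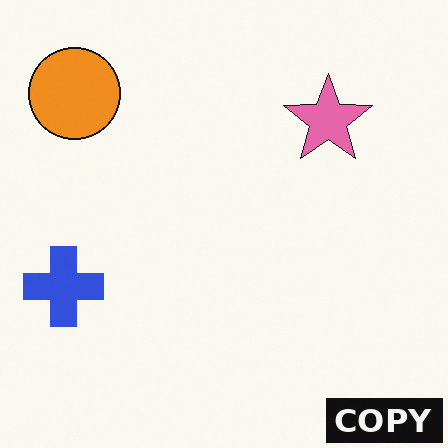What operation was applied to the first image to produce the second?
Watermarked with the text "COPY" in the lower-right corner.

A dark label reading "COPY" appears in the lower-right corner.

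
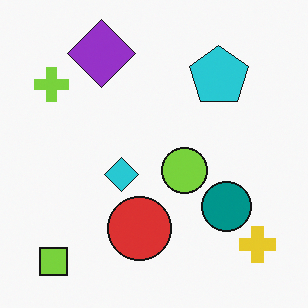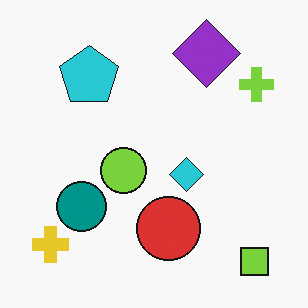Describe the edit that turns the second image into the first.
Flipped horizontally (left ↔ right).

The yellow cross is in the bottom-left of the second image and the bottom-right of the first — shapes on opposite sides of the vertical midline have swapped in a mirror flip.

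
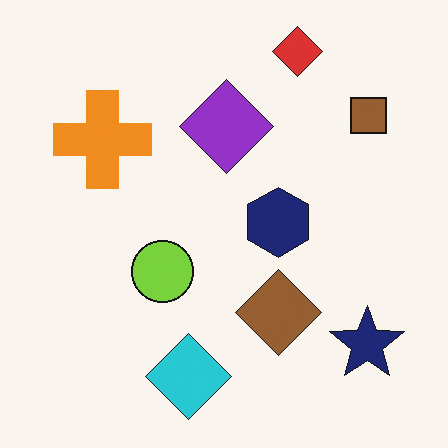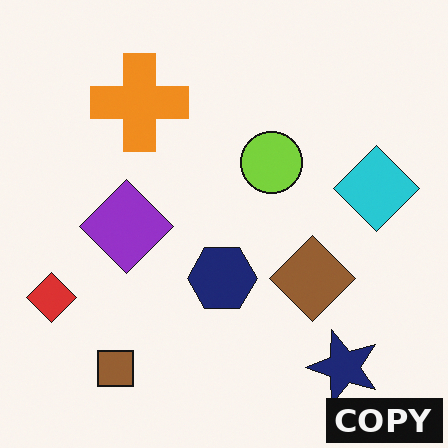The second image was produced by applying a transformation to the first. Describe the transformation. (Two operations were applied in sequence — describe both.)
This is the original image transposed (reflected across the top-left ↔ bottom-right diagonal), then watermarked with the text "COPY" in the lower-right corner.

Shapes have swapped their row and column positions — what was in the top-right is now in the bottom-left — a diagonal reflection. A dark label reading "COPY" appears in the lower-right corner.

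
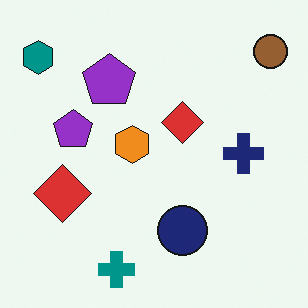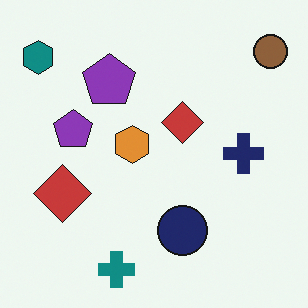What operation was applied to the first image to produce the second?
This is the original image slightly desaturated.

All colors are more muted and greyish — a global saturation change.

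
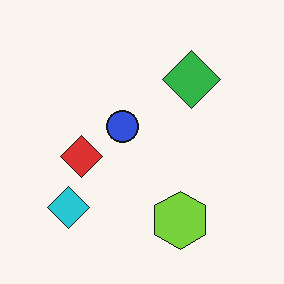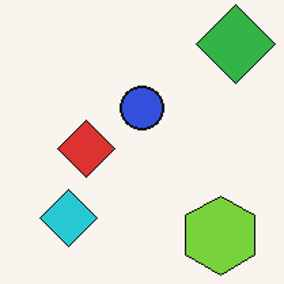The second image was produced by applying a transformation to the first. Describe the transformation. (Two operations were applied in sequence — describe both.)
The image was cropped slightly and scaled back up, then given moderate JPEG compression.

The visible shapes are larger and the field of view is narrower; shapes near the original edges may be partly or wholly outside the frame — a crop-and-rescale. Blocky 8×8 compression artifacts appear around shape edges and the flat background shows ringing — characteristic JPEG degradation.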